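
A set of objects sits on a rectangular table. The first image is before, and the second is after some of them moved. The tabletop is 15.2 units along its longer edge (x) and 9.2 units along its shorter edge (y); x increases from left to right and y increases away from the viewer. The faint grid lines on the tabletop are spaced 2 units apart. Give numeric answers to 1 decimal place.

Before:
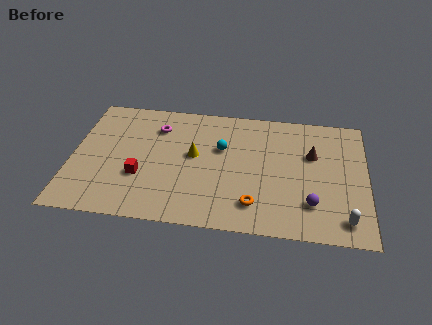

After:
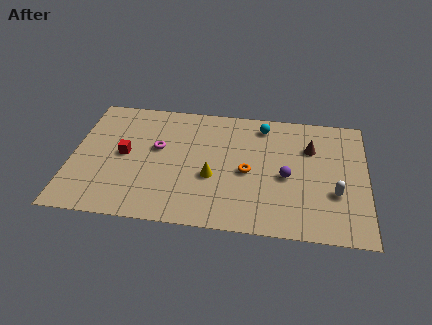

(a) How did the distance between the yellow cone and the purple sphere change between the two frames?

-2.9

Before: roughly 6.7 units apart; after: 3.8. That's 2.9 units closer together.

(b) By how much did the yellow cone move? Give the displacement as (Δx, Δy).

(1.0, -1.5)

The yellow cone was at about (6.3, 5.1) and moved to about (7.3, 3.6).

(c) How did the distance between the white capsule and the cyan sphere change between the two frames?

-1.8

They were about 7.8 units apart before and 6.0 after — 1.8 units closer together.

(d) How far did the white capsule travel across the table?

1.9

From (14.1, 1.4) to (13.6, 3.2), the white capsule covered √(0.5² + 1.8²) ≈ 1.9 units.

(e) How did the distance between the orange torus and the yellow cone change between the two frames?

-2.6

They were about 4.5 units apart before and 1.9 after — 2.6 units closer together.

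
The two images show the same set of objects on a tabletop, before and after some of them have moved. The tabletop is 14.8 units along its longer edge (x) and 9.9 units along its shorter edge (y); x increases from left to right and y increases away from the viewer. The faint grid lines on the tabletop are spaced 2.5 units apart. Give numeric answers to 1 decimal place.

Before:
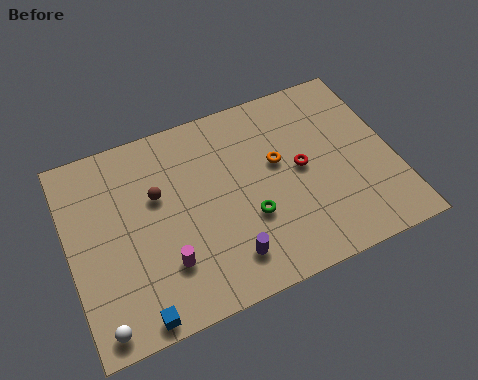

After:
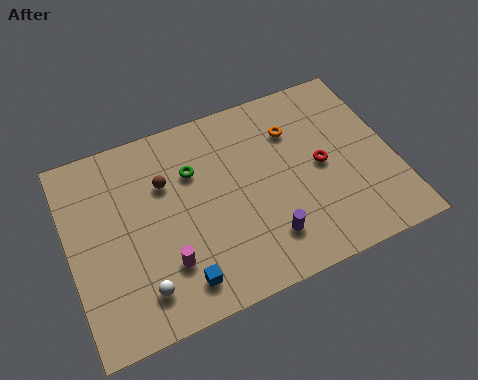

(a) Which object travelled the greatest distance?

the green torus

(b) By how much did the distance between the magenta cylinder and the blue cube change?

-1.2

Before: roughly 2.4 units apart; after: 1.2. That's 1.2 units closer together.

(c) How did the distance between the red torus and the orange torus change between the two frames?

+1.3

The distance was about 1.2 in the first image and 2.5 in the second, so they moved 1.3 units further apart.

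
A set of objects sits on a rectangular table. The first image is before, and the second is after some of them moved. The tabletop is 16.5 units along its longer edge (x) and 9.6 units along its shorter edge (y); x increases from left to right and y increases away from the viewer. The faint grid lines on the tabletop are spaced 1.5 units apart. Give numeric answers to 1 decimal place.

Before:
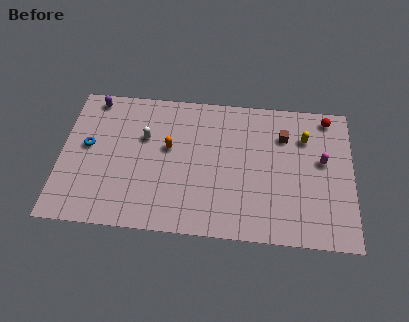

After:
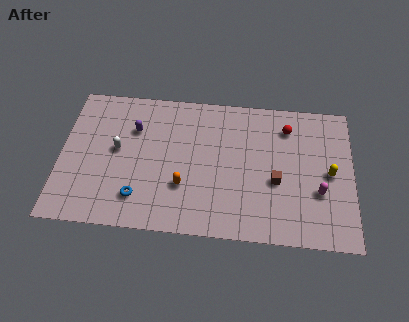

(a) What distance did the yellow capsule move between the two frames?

2.7

The yellow capsule was near (13.8, 7.0) before and (15.2, 4.7) after, so it travelled √(1.4² + 2.3²) ≈ 2.7 units.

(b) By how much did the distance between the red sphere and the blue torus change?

-4.0

Before: roughly 14.0 units apart; after: 10.0. That's 4.0 units closer together.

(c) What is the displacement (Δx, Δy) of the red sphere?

(-2.3, -0.9)

From the two frames, the red sphere sits at roughly (15.1, 8.5) before and (12.8, 7.6) after.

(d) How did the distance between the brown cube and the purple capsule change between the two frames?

-2.4

The distance was about 11.0 in the first image and 8.6 in the second, so they moved 2.4 units closer together.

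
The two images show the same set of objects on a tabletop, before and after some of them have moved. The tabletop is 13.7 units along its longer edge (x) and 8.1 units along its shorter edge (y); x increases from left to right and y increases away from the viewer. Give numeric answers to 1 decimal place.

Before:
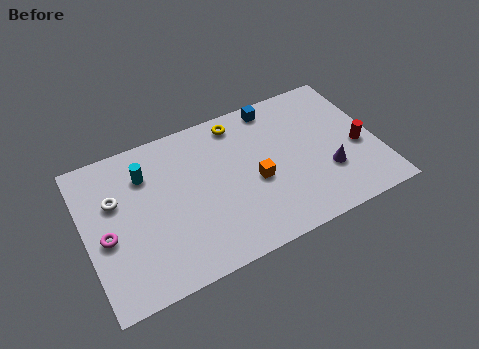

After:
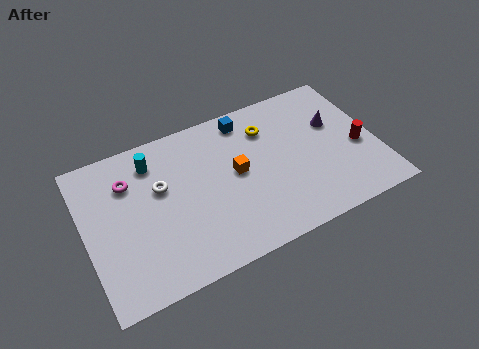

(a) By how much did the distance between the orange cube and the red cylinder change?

+0.9

Before: roughly 4.9 units apart; after: 5.8. That's 0.9 units further apart.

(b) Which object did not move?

the red cylinder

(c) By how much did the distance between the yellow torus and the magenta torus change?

-0.9

They were about 7.5 units apart before and 6.6 after — 0.9 units closer together.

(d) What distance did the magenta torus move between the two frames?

2.7

The magenta torus was near (0.9, 3.5) before and (2.2, 5.9) after, so it travelled √(1.3² + 2.4²) ≈ 2.7 units.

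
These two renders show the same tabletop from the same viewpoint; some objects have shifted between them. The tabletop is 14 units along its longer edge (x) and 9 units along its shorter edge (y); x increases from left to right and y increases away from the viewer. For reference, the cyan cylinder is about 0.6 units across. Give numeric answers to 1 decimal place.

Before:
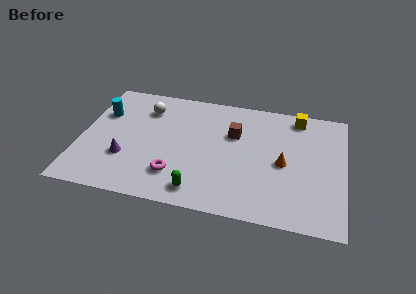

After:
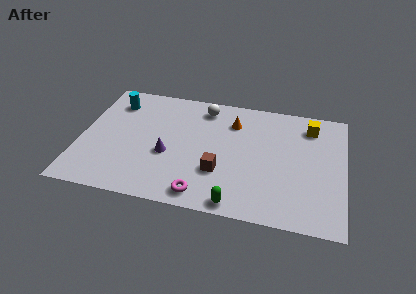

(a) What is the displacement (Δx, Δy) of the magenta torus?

(1.5, -1.1)

From the two frames, the magenta torus sits at roughly (5.2, 2.2) before and (6.7, 1.1) after.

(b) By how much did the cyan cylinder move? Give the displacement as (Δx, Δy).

(0.6, 1.0)

The cyan cylinder was at about (1.0, 6.1) and moved to about (1.6, 7.1).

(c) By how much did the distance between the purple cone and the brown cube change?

-3.5

The distance was about 6.4 in the first image and 2.9 in the second, so they moved 3.5 units closer together.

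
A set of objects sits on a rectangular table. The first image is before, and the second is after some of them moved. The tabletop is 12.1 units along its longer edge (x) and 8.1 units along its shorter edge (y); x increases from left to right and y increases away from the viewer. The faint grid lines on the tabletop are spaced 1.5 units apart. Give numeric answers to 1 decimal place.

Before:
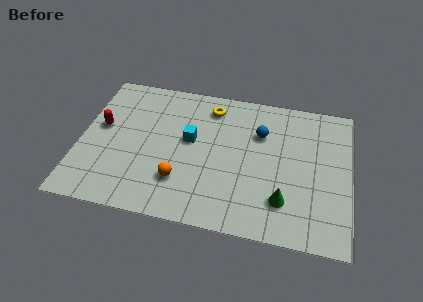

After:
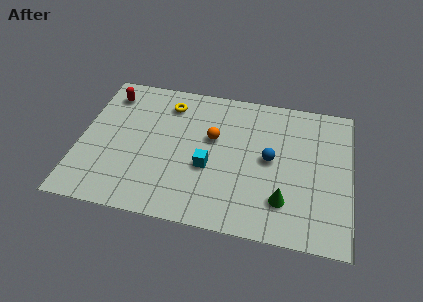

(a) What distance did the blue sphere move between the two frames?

1.5

The blue sphere was near (8.0, 5.6) before and (8.5, 4.2) after, so it travelled √(0.5² + 1.4²) ≈ 1.5 units.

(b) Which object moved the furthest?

the orange sphere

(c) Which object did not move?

the green cone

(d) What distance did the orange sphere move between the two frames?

3.0

From (4.6, 2.2) to (5.9, 4.9), the orange sphere covered √(1.3² + 2.7²) ≈ 3.0 units.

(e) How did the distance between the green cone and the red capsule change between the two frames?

+0.6

Before: roughly 8.7 units apart; after: 9.3. That's 0.6 units further apart.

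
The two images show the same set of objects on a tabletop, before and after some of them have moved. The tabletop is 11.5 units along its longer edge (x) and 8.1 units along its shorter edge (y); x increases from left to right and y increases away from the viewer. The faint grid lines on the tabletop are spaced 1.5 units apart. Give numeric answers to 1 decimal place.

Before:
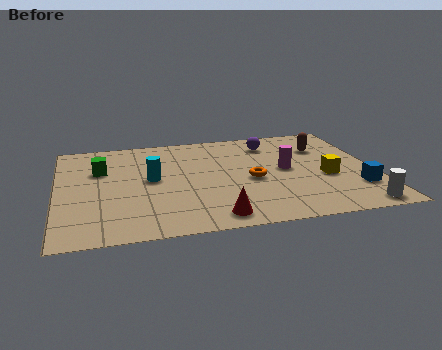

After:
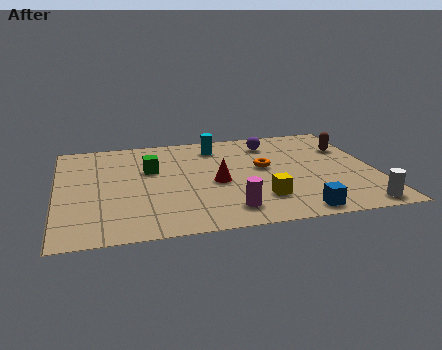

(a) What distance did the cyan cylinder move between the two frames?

3.4

The cyan cylinder moved from about (3.4, 4.3) to (5.9, 6.6), a distance of √(2.5² + 2.3²) ≈ 3.4.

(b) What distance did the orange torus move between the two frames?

1.0

The orange torus moved from about (7.0, 3.6) to (7.5, 4.5), a distance of √(0.5² + 0.9²) ≈ 1.0.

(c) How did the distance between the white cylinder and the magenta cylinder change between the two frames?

+0.5

They were about 4.1 units apart before and 4.6 after — 0.5 units further apart.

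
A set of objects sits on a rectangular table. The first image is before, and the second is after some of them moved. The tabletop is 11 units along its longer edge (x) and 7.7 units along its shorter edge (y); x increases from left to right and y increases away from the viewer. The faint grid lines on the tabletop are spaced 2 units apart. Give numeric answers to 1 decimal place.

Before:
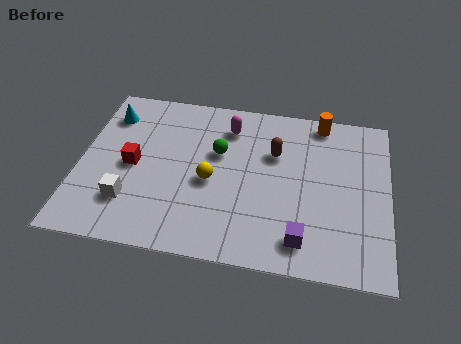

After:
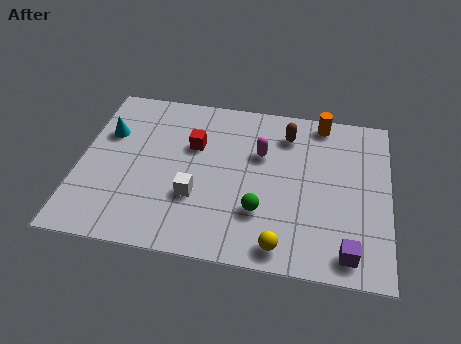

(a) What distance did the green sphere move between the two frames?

3.0

From (4.9, 4.8) to (6.5, 2.3), the green sphere covered √(1.6² + 2.5²) ≈ 3.0 units.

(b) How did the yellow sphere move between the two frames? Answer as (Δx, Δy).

(2.6, -2.5)

The yellow sphere started near (4.7, 3.4) and ended near (7.3, 0.9).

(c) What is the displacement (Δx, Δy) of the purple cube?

(1.6, -0.3)

From the two frames, the purple cube sits at roughly (8.0, 1.3) before and (9.6, 1.0) after.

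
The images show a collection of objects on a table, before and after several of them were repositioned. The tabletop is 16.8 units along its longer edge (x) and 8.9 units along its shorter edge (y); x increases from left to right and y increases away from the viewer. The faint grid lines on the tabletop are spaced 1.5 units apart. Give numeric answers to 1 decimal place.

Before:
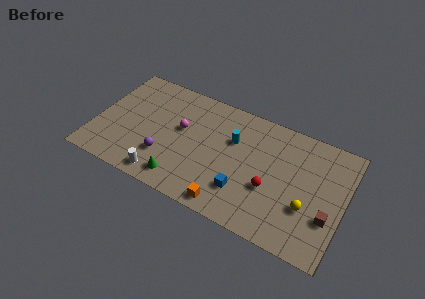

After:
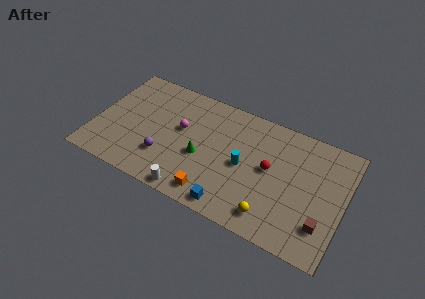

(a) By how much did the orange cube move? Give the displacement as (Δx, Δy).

(-1.1, 0.3)

The orange cube was at about (9.5, 1.0) and moved to about (8.4, 1.3).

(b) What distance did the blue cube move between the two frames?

1.5

From (10.3, 2.4) to (9.7, 1.0), the blue cube covered √(0.6² + 1.4²) ≈ 1.5 units.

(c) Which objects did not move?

the purple sphere and the magenta sphere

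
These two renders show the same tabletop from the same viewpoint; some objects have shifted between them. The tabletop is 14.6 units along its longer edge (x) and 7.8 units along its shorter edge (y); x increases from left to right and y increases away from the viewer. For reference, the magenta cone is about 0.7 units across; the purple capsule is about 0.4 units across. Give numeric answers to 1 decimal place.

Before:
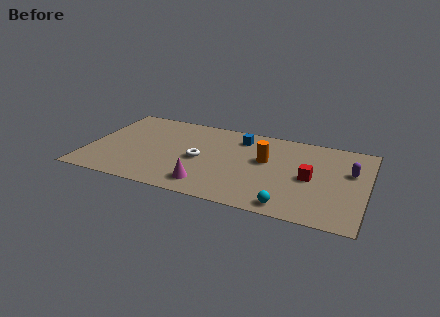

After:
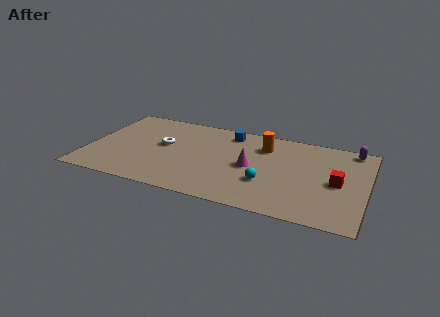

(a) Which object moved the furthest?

the magenta cone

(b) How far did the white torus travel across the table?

2.2

The white torus was near (5.9, 3.6) before and (3.9, 4.4) after, so it travelled √(2.0² + 0.8²) ≈ 2.2 units.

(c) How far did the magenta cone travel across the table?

3.2

The magenta cone moved from about (6.5, 1.4) to (8.6, 3.8), a distance of √(2.1² + 2.4²) ≈ 3.2.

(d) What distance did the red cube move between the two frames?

1.4

The red cube moved from about (11.7, 3.7) to (13.1, 3.7), a distance of √(1.4² + 0.0²) ≈ 1.4.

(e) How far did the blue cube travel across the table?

0.7

The blue cube moved from about (7.8, 6.3) to (7.2, 6.6), a distance of √(0.6² + 0.3²) ≈ 0.7.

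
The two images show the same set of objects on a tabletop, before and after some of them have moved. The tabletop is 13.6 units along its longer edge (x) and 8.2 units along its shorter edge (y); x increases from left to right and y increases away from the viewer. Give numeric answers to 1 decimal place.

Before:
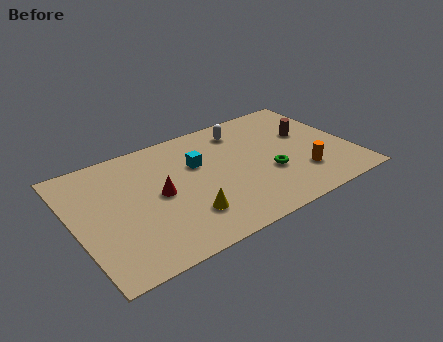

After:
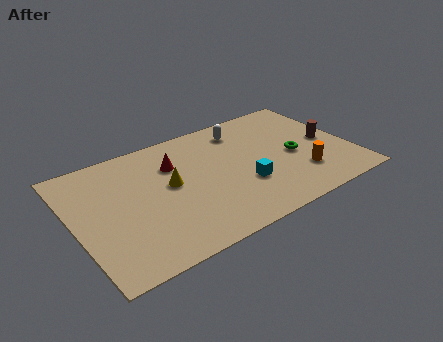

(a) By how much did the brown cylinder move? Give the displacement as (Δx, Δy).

(0.9, -1.0)

From the two frames, the brown cylinder sits at roughly (11.7, 5.0) before and (12.6, 4.0) after.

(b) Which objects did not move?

the orange cylinder and the white capsule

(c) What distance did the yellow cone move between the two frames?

2.4

From (5.1, 2.1) to (4.7, 4.5), the yellow cone covered √(0.4² + 2.4²) ≈ 2.4 units.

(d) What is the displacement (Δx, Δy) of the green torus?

(1.4, 0.7)

The green torus started near (9.4, 3.0) and ended near (10.8, 3.7).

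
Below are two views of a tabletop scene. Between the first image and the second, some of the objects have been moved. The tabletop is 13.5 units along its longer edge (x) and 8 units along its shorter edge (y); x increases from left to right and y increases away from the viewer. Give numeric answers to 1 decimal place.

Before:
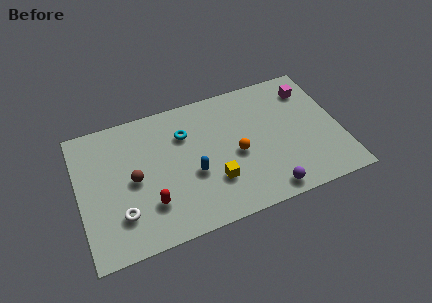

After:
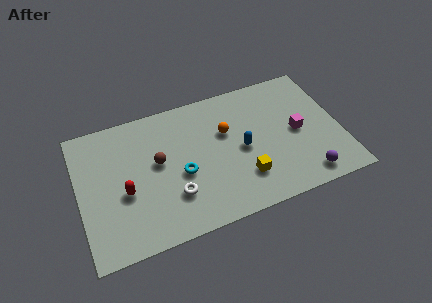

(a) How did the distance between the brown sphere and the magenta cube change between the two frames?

-2.5

Before: roughly 9.7 units apart; after: 7.2. That's 2.5 units closer together.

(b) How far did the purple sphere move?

2.0

The purple sphere was near (9.4, 0.9) before and (11.4, 1.1) after, so it travelled √(2.0² + 0.2²) ≈ 2.0 units.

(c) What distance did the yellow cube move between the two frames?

1.5

From (6.8, 2.4) to (8.3, 2.1), the yellow cube covered √(1.5² + 0.3²) ≈ 1.5 units.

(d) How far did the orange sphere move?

1.6

From (8.1, 3.6) to (7.7, 5.1), the orange sphere covered √(0.4² + 1.5²) ≈ 1.6 units.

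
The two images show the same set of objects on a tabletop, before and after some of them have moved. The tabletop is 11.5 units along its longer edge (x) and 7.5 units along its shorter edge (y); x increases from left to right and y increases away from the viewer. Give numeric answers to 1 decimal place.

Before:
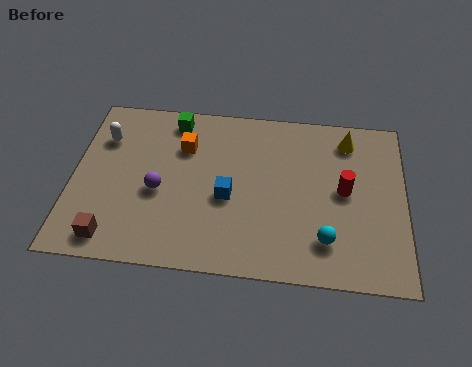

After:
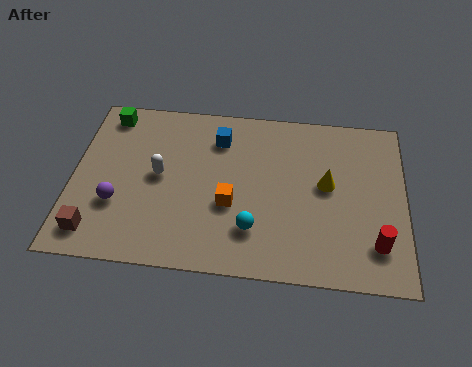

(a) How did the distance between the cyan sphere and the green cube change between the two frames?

-0.3

Before: roughly 7.2 units apart; after: 6.9. That's 0.3 units closer together.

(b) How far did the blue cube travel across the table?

2.6

The blue cube was near (5.4, 3.2) before and (5.0, 5.8) after, so it travelled √(0.4² + 2.6²) ≈ 2.6 units.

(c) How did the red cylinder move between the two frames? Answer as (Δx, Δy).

(1.1, -2.2)

The red cylinder started near (9.4, 3.9) and ended near (10.5, 1.7).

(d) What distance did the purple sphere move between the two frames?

1.6

The purple sphere was near (3.0, 3.2) before and (1.6, 2.5) after, so it travelled √(1.4² + 0.7²) ≈ 1.6 units.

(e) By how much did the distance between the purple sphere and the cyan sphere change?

-1.3

Before: roughly 6.0 units apart; after: 4.7. That's 1.3 units closer together.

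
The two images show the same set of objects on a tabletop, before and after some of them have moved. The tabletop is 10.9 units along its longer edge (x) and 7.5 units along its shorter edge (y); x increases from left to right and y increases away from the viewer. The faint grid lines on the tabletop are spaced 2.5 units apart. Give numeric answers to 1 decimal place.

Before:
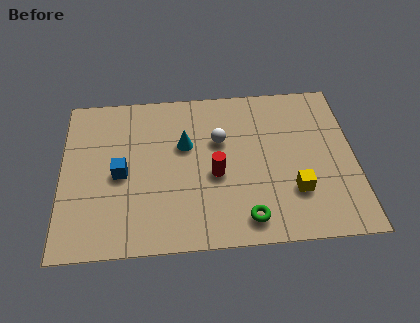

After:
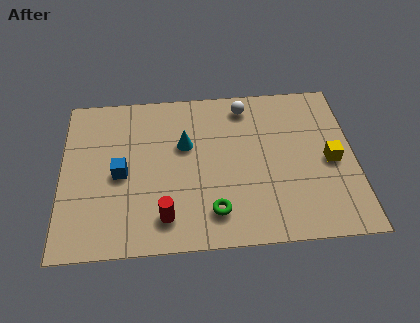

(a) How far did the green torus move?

1.3

The green torus was near (6.8, 1.1) before and (5.6, 1.5) after, so it travelled √(1.2² + 0.4²) ≈ 1.3 units.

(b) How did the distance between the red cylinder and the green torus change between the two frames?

-0.6

They were about 2.4 units apart before and 1.8 after — 0.6 units closer together.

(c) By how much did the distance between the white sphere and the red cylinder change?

+4.3

They were about 1.6 units apart before and 5.9 after — 4.3 units further apart.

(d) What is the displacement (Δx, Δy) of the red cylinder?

(-1.9, -1.8)

The red cylinder started near (5.7, 3.2) and ended near (3.8, 1.4).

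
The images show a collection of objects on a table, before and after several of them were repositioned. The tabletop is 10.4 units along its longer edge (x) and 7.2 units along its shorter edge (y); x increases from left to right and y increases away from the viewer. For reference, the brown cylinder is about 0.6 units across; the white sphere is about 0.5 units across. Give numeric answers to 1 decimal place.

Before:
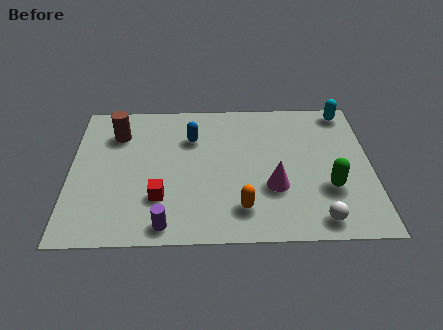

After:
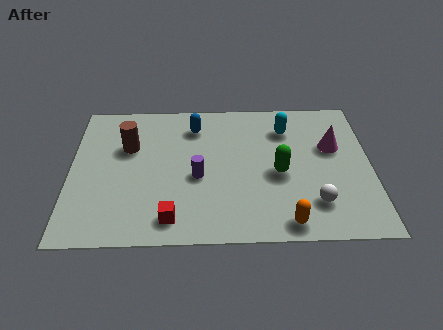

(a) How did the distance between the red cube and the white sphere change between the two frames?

-0.6

The distance was about 5.5 in the first image and 4.9 in the second, so they moved 0.6 units closer together.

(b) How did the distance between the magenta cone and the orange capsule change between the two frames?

+2.6

They were about 1.5 units apart before and 4.1 after — 2.6 units further apart.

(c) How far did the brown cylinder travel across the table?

0.8

The brown cylinder was near (1.6, 5.4) before and (2.0, 4.7) after, so it travelled √(0.4² + 0.7²) ≈ 0.8 units.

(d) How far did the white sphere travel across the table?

0.8

The white sphere was near (8.5, 0.9) before and (8.4, 1.7) after, so it travelled √(0.1² + 0.8²) ≈ 0.8 units.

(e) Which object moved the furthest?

the magenta cone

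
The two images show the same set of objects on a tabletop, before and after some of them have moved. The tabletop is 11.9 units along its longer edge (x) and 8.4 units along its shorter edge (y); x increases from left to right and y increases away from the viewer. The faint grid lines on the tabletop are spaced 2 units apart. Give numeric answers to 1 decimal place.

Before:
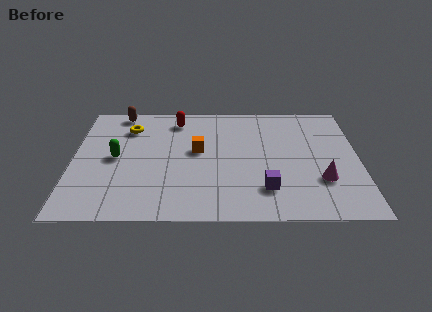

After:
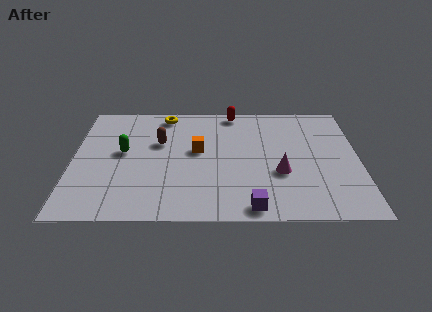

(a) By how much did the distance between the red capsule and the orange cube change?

+0.8

The distance was about 2.5 in the first image and 3.3 in the second, so they moved 0.8 units further apart.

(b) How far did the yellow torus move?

1.8

The yellow torus was near (2.3, 6.4) before and (3.8, 7.4) after, so it travelled √(1.5² + 1.0²) ≈ 1.8 units.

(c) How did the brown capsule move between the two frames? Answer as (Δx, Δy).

(1.7, -2.3)

The brown capsule was at about (1.9, 7.6) and moved to about (3.6, 5.3).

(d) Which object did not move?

the orange cube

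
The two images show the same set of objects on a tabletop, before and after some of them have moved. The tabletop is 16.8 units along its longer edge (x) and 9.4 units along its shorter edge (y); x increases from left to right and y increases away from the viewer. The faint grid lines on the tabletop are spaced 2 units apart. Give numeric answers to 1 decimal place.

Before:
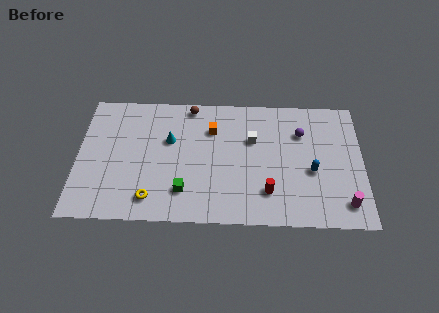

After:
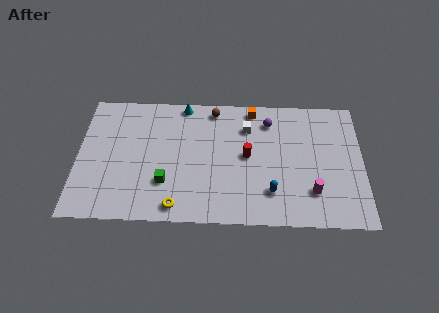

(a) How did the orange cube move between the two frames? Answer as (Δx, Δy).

(2.4, 1.6)

From the two frames, the orange cube sits at roughly (7.9, 6.8) before and (10.3, 8.4) after.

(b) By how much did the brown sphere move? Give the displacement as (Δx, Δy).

(1.4, -0.2)

The brown sphere started near (6.6, 8.5) and ended near (8.0, 8.3).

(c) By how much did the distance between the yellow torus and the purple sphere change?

-1.8

Before: roughly 10.2 units apart; after: 8.4. That's 1.8 units closer together.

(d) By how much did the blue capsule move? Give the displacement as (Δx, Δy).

(-2.4, -1.6)

From the two frames, the blue capsule sits at roughly (13.8, 3.9) before and (11.4, 2.3) after.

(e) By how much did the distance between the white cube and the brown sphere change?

-2.0

The distance was about 4.4 in the first image and 2.4 in the second, so they moved 2.0 units closer together.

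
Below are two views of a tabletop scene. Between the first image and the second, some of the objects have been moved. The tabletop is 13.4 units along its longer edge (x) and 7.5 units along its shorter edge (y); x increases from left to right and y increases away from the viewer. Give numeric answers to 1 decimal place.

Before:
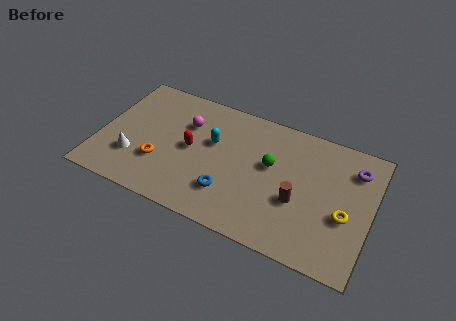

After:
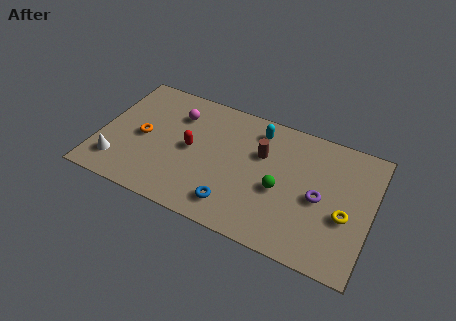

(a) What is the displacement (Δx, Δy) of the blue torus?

(0.3, -0.6)

The blue torus was at about (6.6, 2.0) and moved to about (6.9, 1.4).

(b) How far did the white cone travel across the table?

0.9

From (1.8, 2.2) to (1.1, 1.6), the white cone covered √(0.7² + 0.6²) ≈ 0.9 units.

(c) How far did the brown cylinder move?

2.8

The brown cylinder moved from about (9.9, 2.9) to (7.9, 4.9), a distance of √(2.0² + 2.0²) ≈ 2.8.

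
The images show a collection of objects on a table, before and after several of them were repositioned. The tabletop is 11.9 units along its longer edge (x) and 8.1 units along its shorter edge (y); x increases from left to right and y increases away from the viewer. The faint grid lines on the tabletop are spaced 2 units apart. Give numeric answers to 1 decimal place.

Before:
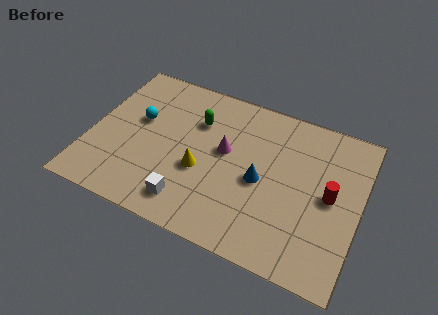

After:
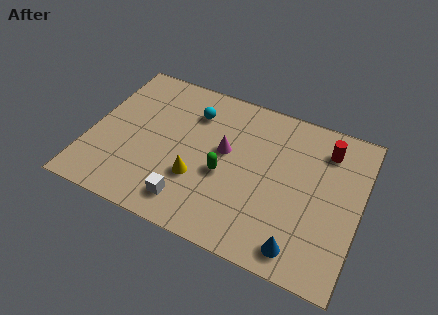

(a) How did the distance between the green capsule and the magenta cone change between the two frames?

-0.6

The distance was about 1.8 in the first image and 1.2 in the second, so they moved 0.6 units closer together.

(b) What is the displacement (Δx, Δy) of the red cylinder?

(-0.4, 2.3)

The red cylinder was at about (10.6, 4.1) and moved to about (10.2, 6.4).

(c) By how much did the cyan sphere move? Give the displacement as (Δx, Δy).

(2.3, 1.3)

From the two frames, the cyan sphere sits at roughly (2.0, 4.8) before and (4.3, 6.1) after.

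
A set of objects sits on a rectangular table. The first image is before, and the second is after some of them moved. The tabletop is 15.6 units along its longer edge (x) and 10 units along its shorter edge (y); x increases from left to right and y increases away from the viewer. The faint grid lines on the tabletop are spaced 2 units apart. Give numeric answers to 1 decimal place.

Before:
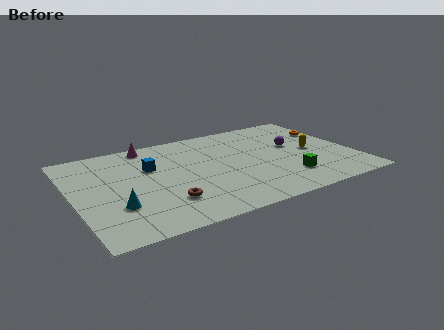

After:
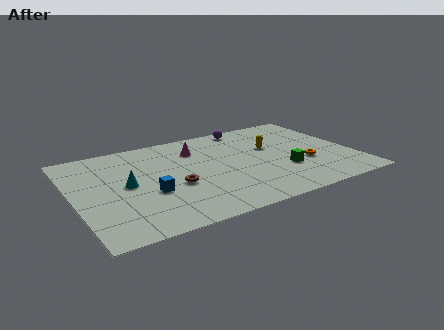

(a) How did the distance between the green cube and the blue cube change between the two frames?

-0.7

The distance was about 8.2 in the first image and 7.5 in the second, so they moved 0.7 units closer together.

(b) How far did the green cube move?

0.9

From (11.5, 2.4) to (11.5, 3.3), the green cube covered √(0.0² + 0.9²) ≈ 0.9 units.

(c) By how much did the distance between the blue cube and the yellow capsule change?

-1.6

They were about 9.2 units apart before and 7.6 after — 1.6 units closer together.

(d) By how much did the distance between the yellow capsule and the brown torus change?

-2.8

They were about 9.0 units apart before and 6.2 after — 2.8 units closer together.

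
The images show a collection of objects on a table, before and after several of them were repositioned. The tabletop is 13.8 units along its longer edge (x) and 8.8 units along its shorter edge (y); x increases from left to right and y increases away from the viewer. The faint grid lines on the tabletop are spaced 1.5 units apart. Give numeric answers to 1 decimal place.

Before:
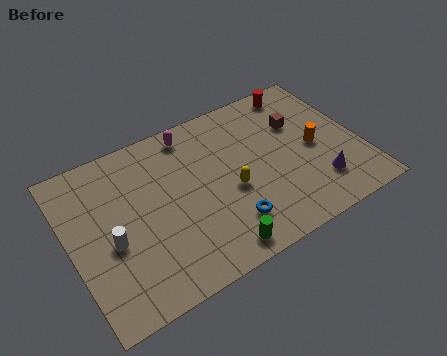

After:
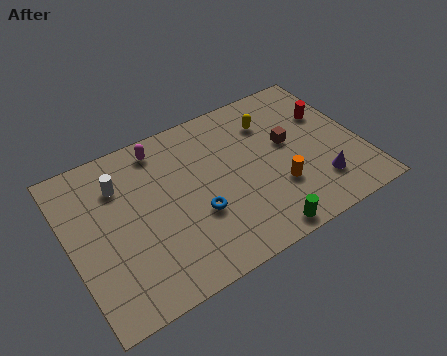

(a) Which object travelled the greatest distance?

the yellow capsule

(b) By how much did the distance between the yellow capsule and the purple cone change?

+0.5

Before: roughly 4.3 units apart; after: 4.8. That's 0.5 units further apart.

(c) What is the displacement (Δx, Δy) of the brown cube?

(-0.7, -0.9)

From the two frames, the brown cube sits at roughly (11.2, 5.9) before and (10.5, 5.0) after.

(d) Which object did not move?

the purple cone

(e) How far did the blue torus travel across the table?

1.8

The blue torus was near (7.1, 2.0) before and (5.8, 3.2) after, so it travelled √(1.3² + 1.2²) ≈ 1.8 units.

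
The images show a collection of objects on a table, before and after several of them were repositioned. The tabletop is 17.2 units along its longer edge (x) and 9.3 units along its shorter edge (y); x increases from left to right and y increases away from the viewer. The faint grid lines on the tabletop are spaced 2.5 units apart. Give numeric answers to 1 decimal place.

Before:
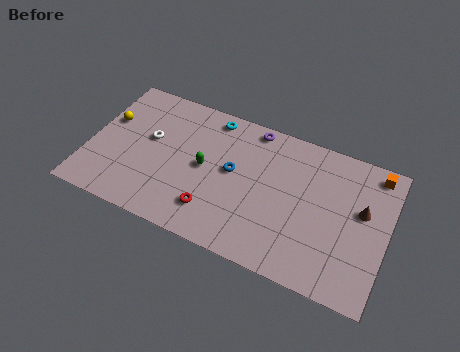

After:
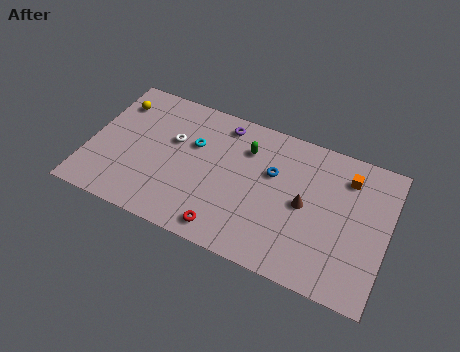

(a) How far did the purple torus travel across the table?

1.7

The purple torus was near (9.1, 8.4) before and (7.4, 8.0) after, so it travelled √(1.7² + 0.4²) ≈ 1.7 units.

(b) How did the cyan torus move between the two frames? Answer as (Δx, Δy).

(-0.8, -2.2)

The cyan torus was at about (6.7, 8.2) and moved to about (5.9, 6.0).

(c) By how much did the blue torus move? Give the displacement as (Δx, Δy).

(2.2, 0.8)

From the two frames, the blue torus sits at roughly (8.3, 5.1) before and (10.5, 5.9) after.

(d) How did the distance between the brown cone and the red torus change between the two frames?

-3.5

They were about 8.9 units apart before and 5.4 after — 3.5 units closer together.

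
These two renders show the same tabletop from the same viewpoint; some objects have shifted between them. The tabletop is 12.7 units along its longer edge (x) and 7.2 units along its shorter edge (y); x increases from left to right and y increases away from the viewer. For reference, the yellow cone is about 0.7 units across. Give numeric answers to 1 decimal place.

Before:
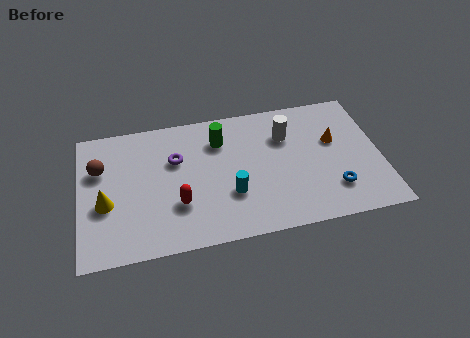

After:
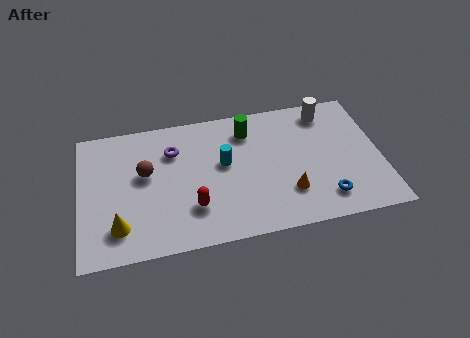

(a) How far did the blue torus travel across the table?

0.6

The blue torus was near (10.6, 1.8) before and (10.2, 1.4) after, so it travelled √(0.4² + 0.4²) ≈ 0.6 units.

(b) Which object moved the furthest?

the orange cone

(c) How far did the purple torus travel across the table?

0.5

From (4.1, 4.7) to (4.0, 5.2), the purple torus covered √(0.1² + 0.5²) ≈ 0.5 units.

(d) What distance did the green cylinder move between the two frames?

1.2

The green cylinder was near (6.0, 5.4) before and (7.2, 5.7) after, so it travelled √(1.2² + 0.3²) ≈ 1.2 units.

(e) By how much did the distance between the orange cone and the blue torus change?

-1.0

Before: roughly 2.6 units apart; after: 1.6. That's 1.0 units closer together.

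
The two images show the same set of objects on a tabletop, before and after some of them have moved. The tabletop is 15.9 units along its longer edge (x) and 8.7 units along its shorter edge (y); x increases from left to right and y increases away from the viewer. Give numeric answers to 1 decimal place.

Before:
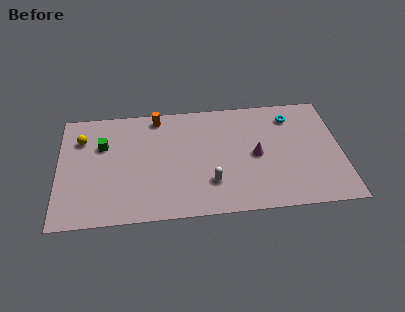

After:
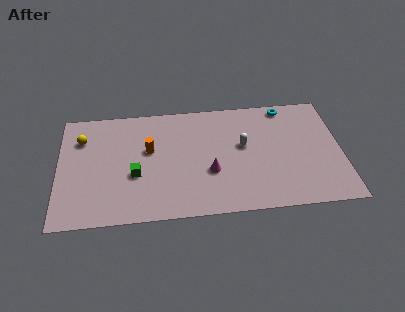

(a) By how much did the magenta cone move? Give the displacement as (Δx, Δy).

(-2.6, -1.0)

The magenta cone started near (11.1, 4.2) and ended near (8.5, 3.2).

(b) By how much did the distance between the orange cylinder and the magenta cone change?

-2.6

They were about 6.5 units apart before and 3.9 after — 2.6 units closer together.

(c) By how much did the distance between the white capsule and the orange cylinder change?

-0.7

They were about 6.0 units apart before and 5.3 after — 0.7 units closer together.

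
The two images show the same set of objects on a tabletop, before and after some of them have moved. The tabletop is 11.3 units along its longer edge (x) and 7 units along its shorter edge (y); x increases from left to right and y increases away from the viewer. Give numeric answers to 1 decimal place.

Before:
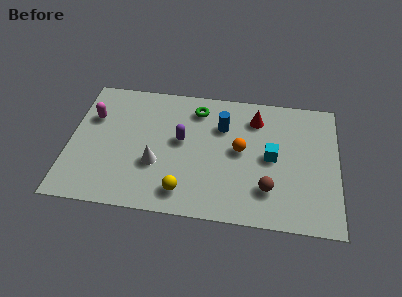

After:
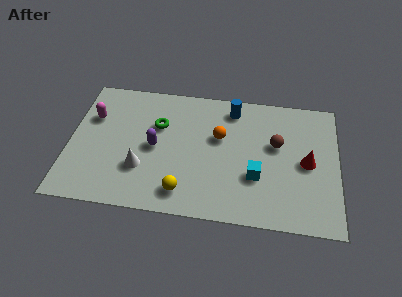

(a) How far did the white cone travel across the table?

0.7

The white cone was near (3.7, 2.5) before and (3.1, 2.2) after, so it travelled √(0.6² + 0.3²) ≈ 0.7 units.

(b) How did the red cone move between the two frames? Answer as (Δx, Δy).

(2.2, -2.1)

From the two frames, the red cone sits at roughly (7.8, 5.5) before and (10.0, 3.4) after.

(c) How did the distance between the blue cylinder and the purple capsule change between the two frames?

+2.1

They were about 2.0 units apart before and 4.1 after — 2.1 units further apart.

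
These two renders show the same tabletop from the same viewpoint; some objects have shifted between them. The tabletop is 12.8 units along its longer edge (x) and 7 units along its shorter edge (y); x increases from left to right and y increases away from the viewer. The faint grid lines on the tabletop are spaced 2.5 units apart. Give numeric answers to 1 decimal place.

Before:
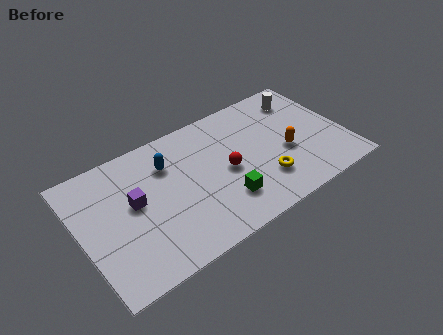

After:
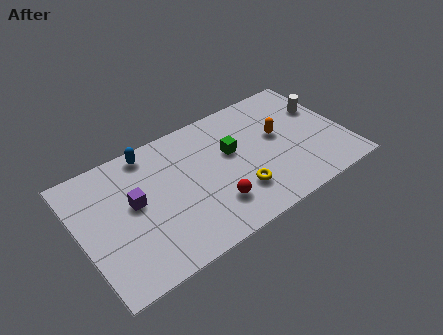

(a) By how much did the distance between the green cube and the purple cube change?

+0.3

They were about 4.5 units apart before and 4.8 after — 0.3 units further apart.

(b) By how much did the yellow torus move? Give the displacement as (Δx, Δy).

(-1.3, 0.0)

The yellow torus was at about (8.6, 1.9) and moved to about (7.3, 1.9).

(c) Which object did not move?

the purple cube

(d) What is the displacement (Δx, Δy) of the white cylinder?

(0.8, -1.0)

The white cylinder started near (11.2, 5.6) and ended near (12.0, 4.6).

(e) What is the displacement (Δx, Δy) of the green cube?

(0.8, 2.4)

The green cube started near (6.6, 1.8) and ended near (7.4, 4.2).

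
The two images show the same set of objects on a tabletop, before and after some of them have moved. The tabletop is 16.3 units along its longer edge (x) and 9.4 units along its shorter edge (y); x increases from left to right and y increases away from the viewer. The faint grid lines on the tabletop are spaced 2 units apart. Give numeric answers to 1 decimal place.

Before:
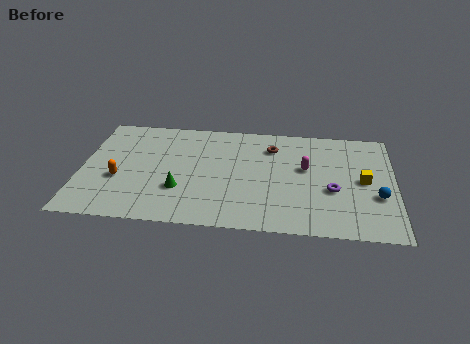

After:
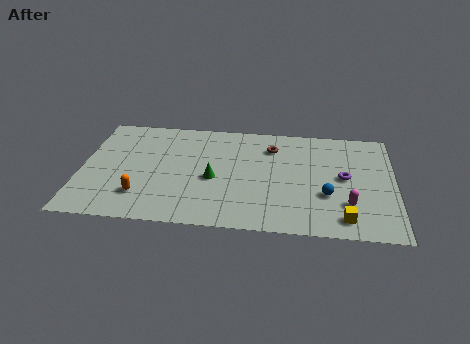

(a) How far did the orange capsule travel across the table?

1.8

The orange capsule was near (2.0, 3.6) before and (3.2, 2.3) after, so it travelled √(1.2² + 1.3²) ≈ 1.8 units.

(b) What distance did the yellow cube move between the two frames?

3.4

From (14.7, 4.7) to (13.7, 1.4), the yellow cube covered √(1.0² + 3.3²) ≈ 3.4 units.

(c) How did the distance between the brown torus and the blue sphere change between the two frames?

-1.8

Before: roughly 6.7 units apart; after: 4.9. That's 1.8 units closer together.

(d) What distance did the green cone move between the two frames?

2.0

The green cone moved from about (5.2, 3.0) to (6.9, 4.1), a distance of √(1.7² + 1.1²) ≈ 2.0.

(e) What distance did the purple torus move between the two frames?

1.3

The purple torus moved from about (13.1, 3.7) to (13.7, 4.9), a distance of √(0.6² + 1.2²) ≈ 1.3.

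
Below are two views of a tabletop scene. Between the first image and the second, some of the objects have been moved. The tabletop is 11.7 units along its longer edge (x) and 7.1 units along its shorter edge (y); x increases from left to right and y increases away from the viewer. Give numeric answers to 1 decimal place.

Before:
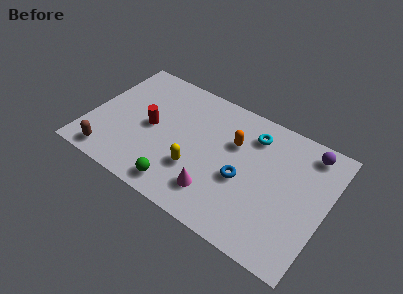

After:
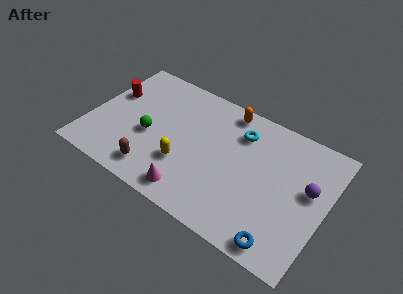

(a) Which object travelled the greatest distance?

the blue torus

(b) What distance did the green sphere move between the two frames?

2.8

The green sphere was near (4.9, 1.0) before and (3.0, 3.0) after, so it travelled √(1.9² + 2.0²) ≈ 2.8 units.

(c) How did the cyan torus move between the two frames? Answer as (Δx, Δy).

(-0.6, -0.2)

From the two frames, the cyan torus sits at roughly (7.8, 5.6) before and (7.2, 5.4) after.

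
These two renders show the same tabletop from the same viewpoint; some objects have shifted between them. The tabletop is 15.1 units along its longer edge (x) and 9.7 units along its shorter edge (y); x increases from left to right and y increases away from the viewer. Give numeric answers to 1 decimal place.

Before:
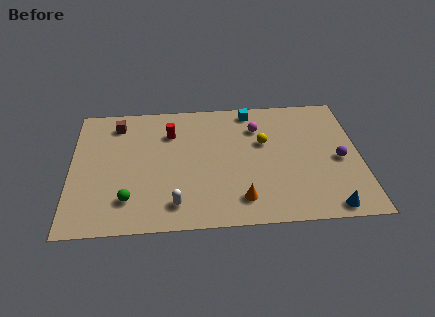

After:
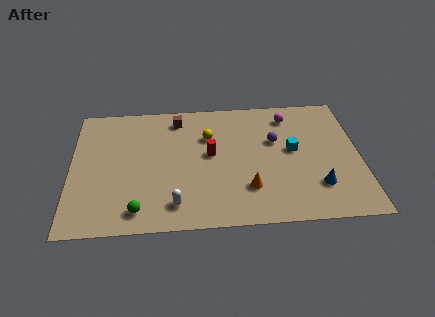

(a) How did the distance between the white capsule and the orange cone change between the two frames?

+0.5

The distance was about 3.4 in the first image and 3.9 in the second, so they moved 0.5 units further apart.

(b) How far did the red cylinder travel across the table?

2.8

The red cylinder was near (5.2, 7.1) before and (7.3, 5.3) after, so it travelled √(2.1² + 1.8²) ≈ 2.8 units.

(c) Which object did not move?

the white capsule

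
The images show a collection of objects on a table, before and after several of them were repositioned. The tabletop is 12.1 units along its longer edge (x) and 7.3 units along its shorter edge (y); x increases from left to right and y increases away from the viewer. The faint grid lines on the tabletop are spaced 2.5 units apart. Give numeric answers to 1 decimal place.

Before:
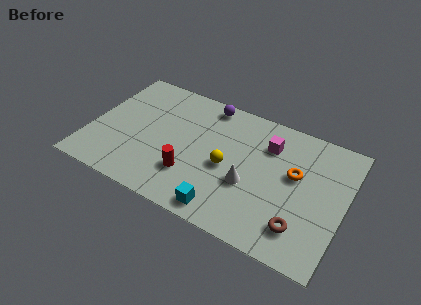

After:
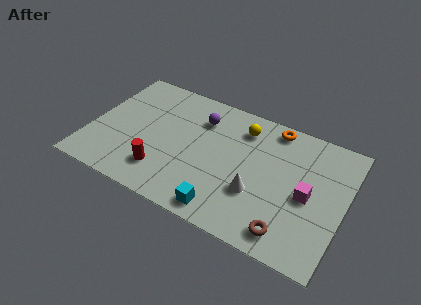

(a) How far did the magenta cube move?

2.9

From (8.3, 5.4) to (10.4, 3.4), the magenta cube covered √(2.1² + 2.0²) ≈ 2.9 units.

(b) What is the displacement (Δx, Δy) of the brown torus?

(-0.5, -0.5)

From the two frames, the brown torus sits at roughly (10.3, 1.6) before and (9.8, 1.1) after.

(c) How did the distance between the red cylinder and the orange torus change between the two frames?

+1.5

They were about 5.2 units apart before and 6.7 after — 1.5 units further apart.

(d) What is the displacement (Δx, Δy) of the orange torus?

(-1.3, 2.2)

From the two frames, the orange torus sits at roughly (9.7, 4.3) before and (8.4, 6.5) after.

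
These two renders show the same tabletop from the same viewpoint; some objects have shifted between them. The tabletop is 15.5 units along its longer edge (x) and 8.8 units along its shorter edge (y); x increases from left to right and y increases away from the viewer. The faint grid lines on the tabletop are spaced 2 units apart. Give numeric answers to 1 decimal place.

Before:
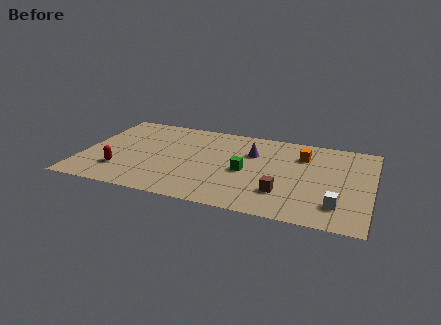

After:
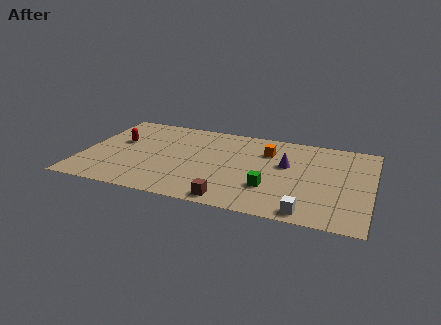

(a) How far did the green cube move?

1.9

The green cube was near (8.8, 4.0) before and (10.2, 2.7) after, so it travelled √(1.4² + 1.3²) ≈ 1.9 units.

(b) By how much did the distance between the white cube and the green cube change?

-2.6

They were about 5.4 units apart before and 2.8 after — 2.6 units closer together.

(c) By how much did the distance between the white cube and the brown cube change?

+1.1

They were about 2.9 units apart before and 4.0 after — 1.1 units further apart.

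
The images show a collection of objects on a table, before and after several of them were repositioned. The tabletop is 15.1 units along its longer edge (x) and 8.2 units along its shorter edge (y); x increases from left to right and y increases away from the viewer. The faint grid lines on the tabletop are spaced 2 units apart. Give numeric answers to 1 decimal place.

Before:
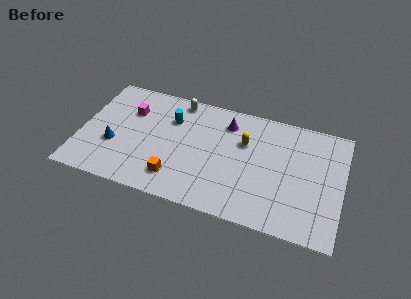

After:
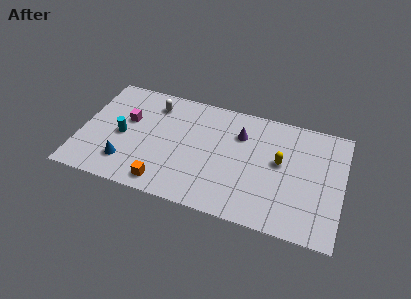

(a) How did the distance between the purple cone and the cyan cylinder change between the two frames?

+3.7

The distance was about 3.3 in the first image and 7.0 in the second, so they moved 3.7 units further apart.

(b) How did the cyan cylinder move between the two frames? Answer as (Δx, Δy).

(-2.7, -2.0)

From the two frames, the cyan cylinder sits at roughly (5.1, 5.8) before and (2.4, 3.8) after.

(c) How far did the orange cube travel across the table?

0.8

From (5.7, 1.7) to (5.1, 1.1), the orange cube covered √(0.6² + 0.6²) ≈ 0.8 units.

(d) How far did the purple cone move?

1.0

The purple cone was near (8.3, 6.5) before and (9.1, 5.9) after, so it travelled √(0.8² + 0.6²) ≈ 1.0 units.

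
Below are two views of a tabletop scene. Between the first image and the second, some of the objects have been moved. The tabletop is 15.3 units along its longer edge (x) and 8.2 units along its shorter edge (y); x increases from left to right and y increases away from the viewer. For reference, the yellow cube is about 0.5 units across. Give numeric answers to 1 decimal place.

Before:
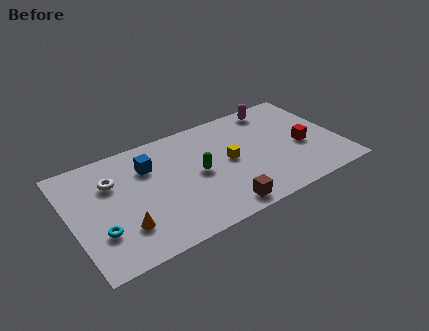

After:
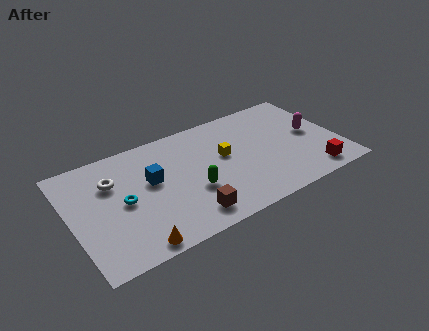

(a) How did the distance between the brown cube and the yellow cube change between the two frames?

+0.8

They were about 3.4 units apart before and 4.2 after — 0.8 units further apart.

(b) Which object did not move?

the white torus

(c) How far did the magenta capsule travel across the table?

3.4

The magenta capsule was near (12.2, 7.2) before and (13.9, 4.3) after, so it travelled √(1.7² + 2.9²) ≈ 3.4 units.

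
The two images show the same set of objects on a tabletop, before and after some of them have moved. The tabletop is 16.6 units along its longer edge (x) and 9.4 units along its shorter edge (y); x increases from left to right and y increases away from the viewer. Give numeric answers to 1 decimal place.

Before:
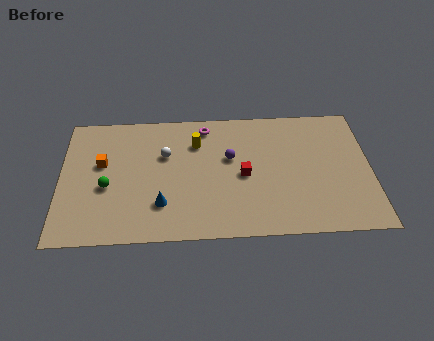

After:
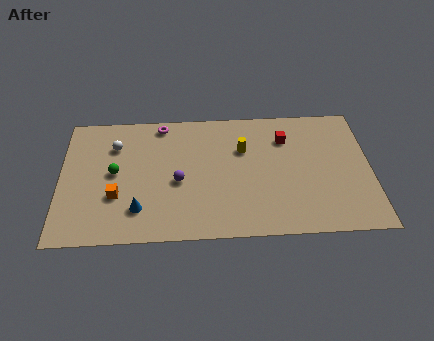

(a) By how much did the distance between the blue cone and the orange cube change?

-2.9

The distance was about 4.5 in the first image and 1.6 in the second, so they moved 2.9 units closer together.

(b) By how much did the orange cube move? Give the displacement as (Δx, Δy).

(0.8, -2.4)

The orange cube started near (2.2, 5.6) and ended near (3.0, 3.2).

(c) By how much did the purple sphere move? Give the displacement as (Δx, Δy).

(-2.8, -1.6)

From the two frames, the purple sphere sits at roughly (9.1, 5.7) before and (6.3, 4.1) after.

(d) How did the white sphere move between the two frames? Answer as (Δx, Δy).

(-2.7, 0.8)

The white sphere started near (5.6, 6.1) and ended near (2.9, 6.9).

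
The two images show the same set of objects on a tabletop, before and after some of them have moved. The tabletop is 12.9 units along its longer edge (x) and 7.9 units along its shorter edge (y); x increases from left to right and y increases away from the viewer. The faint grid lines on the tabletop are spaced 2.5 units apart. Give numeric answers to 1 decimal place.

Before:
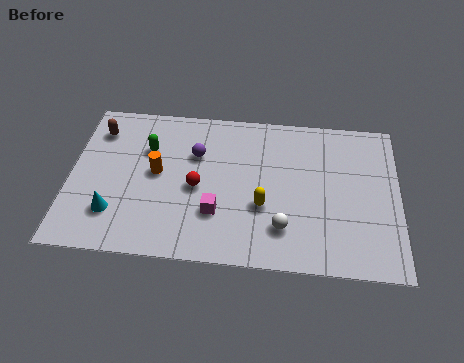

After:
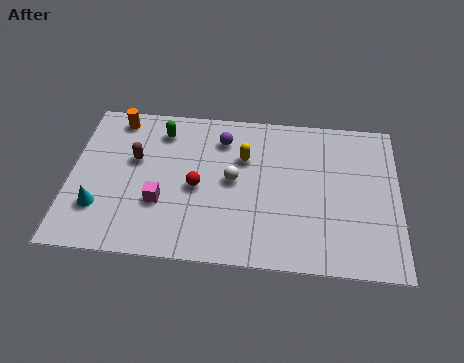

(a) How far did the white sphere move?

3.0

The white sphere moved from about (8.4, 1.9) to (6.4, 4.1), a distance of √(2.0² + 2.2²) ≈ 3.0.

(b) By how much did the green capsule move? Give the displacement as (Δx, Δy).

(0.5, 1.0)

The green capsule was at about (3.0, 5.4) and moved to about (3.5, 6.4).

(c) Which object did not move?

the red sphere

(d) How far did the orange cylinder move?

3.2

From (3.4, 4.2) to (1.7, 6.9), the orange cylinder covered √(1.7² + 2.7²) ≈ 3.2 units.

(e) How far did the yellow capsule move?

2.5

The yellow capsule moved from about (7.6, 2.9) to (6.8, 5.3), a distance of √(0.8² + 2.4²) ≈ 2.5.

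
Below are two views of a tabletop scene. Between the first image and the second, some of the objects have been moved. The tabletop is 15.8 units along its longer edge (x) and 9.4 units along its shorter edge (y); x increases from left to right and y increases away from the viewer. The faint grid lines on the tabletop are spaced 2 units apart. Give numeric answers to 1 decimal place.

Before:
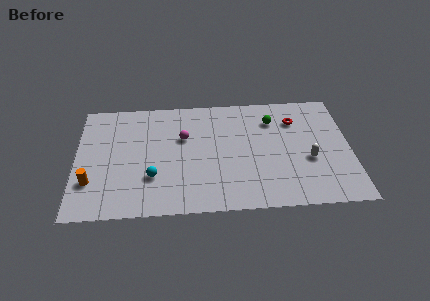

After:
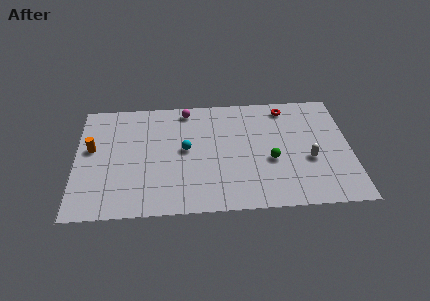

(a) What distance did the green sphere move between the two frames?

3.3

The green sphere was near (11.4, 7.1) before and (11.2, 3.8) after, so it travelled √(0.2² + 3.3²) ≈ 3.3 units.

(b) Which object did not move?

the white capsule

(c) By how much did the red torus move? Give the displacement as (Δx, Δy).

(-0.5, 1.1)

The red torus was at about (12.7, 7.0) and moved to about (12.2, 8.1).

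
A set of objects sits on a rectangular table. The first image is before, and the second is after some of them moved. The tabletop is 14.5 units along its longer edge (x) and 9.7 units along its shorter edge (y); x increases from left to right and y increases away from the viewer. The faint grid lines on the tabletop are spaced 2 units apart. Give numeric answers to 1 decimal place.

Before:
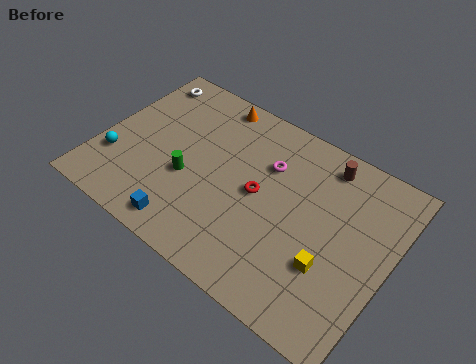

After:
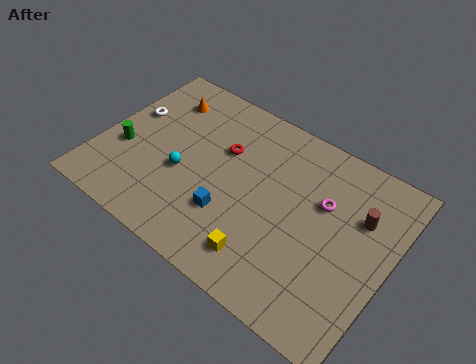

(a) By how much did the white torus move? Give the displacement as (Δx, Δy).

(-0.1, -2.4)

The white torus started near (1.2, 8.3) and ended near (1.1, 5.9).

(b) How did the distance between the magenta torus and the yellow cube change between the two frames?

-0.3

Before: roughly 5.2 units apart; after: 4.9. That's 0.3 units closer together.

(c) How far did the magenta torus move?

2.9

From (8.1, 6.7) to (11.0, 6.2), the magenta torus covered √(2.9² + 0.5²) ≈ 2.9 units.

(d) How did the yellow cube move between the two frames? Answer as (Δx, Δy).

(-3.0, -1.4)

From the two frames, the yellow cube sits at roughly (11.9, 3.2) before and (8.9, 1.8) after.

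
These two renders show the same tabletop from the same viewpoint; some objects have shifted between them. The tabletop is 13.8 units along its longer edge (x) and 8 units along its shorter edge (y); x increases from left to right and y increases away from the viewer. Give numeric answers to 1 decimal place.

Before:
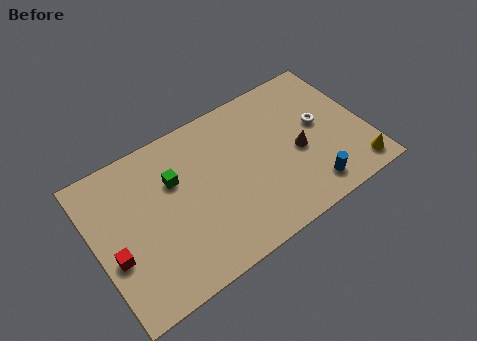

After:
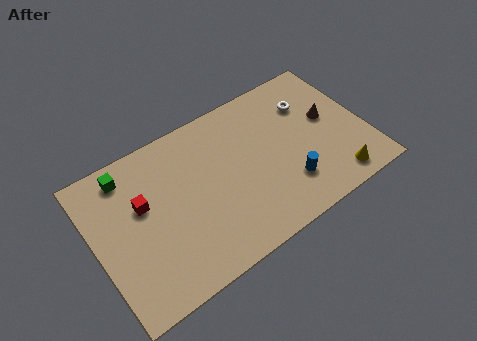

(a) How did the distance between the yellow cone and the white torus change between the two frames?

+1.2

The distance was about 3.5 in the first image and 4.7 in the second, so they moved 1.2 units further apart.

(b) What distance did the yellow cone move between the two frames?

1.1

From (12.9, 1.1) to (11.8, 1.1), the yellow cone covered √(1.1² + 0.0²) ≈ 1.1 units.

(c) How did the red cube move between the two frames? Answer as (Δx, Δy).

(1.7, 1.8)

From the two frames, the red cube sits at roughly (0.8, 3.1) before and (2.5, 4.9) after.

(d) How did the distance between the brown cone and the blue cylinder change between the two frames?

+1.3

Before: roughly 2.2 units apart; after: 3.5. That's 1.3 units further apart.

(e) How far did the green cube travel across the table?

2.7

The green cube was near (4.2, 5.3) before and (2.0, 6.8) after, so it travelled √(2.2² + 1.5²) ≈ 2.7 units.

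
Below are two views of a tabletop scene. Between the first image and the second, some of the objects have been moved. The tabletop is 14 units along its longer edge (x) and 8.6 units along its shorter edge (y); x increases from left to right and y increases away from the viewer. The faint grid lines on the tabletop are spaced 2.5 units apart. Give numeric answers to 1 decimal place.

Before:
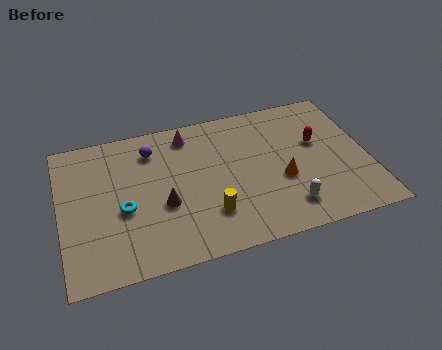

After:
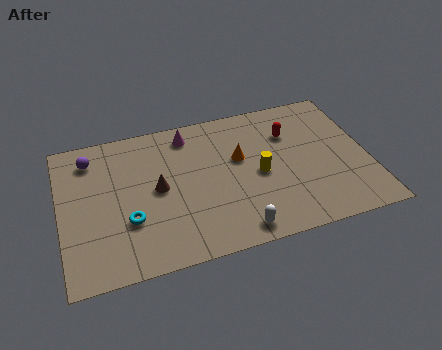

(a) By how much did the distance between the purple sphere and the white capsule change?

+0.9

They were about 7.7 units apart before and 8.6 after — 0.9 units further apart.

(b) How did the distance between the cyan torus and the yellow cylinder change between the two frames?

+2.1

Before: roughly 4.0 units apart; after: 6.1. That's 2.1 units further apart.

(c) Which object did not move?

the magenta cone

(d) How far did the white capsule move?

2.5

From (10.1, 1.7) to (7.7, 1.0), the white capsule covered √(2.4² + 0.7²) ≈ 2.5 units.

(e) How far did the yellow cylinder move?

2.9

The yellow cylinder moved from about (6.6, 2.3) to (9.0, 4.0), a distance of √(2.4² + 1.7²) ≈ 2.9.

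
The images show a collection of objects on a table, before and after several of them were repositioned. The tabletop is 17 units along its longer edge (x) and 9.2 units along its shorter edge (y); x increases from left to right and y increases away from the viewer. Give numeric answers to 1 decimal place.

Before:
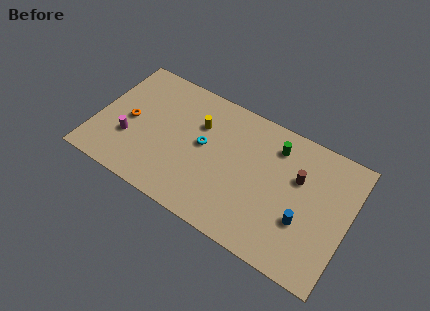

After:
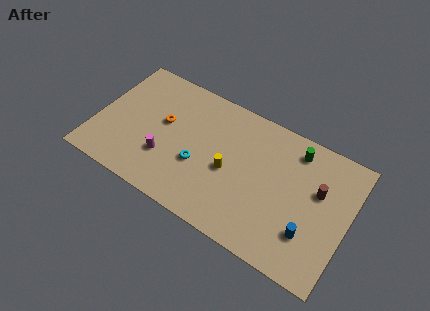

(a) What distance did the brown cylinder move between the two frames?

1.4

From (13.5, 5.9) to (14.9, 5.7), the brown cylinder covered √(1.4² + 0.2²) ≈ 1.4 units.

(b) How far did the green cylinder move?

1.4

From (11.8, 7.3) to (13.1, 7.7), the green cylinder covered √(1.3² + 0.4²) ≈ 1.4 units.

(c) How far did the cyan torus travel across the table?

1.5

The cyan torus was near (7.2, 5.0) before and (7.1, 3.5) after, so it travelled √(0.1² + 1.5²) ≈ 1.5 units.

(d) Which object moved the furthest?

the yellow cylinder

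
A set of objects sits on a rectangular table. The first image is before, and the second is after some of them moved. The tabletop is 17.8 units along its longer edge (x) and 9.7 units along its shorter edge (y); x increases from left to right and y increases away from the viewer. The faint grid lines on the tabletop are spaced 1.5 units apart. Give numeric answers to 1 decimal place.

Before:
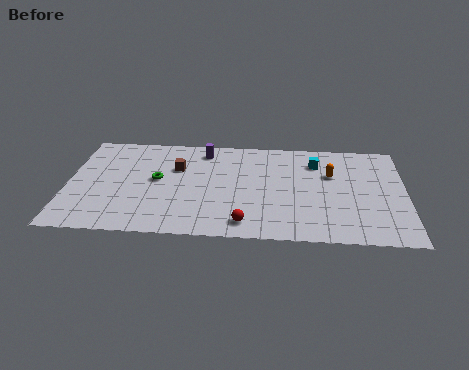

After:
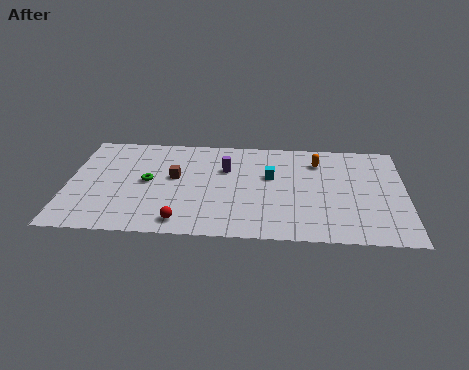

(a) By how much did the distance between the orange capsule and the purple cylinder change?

-2.1

They were about 7.1 units apart before and 5.0 after — 2.1 units closer together.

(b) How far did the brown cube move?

0.9

The brown cube moved from about (5.7, 6.4) to (5.6, 5.5), a distance of √(0.1² + 0.9²) ≈ 0.9.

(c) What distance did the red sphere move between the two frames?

3.3

From (9.4, 1.4) to (6.1, 1.3), the red sphere covered √(3.3² + 0.1²) ≈ 3.3 units.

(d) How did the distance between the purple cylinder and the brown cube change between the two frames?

+0.6

They were about 2.3 units apart before and 2.9 after — 0.6 units further apart.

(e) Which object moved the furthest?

the red sphere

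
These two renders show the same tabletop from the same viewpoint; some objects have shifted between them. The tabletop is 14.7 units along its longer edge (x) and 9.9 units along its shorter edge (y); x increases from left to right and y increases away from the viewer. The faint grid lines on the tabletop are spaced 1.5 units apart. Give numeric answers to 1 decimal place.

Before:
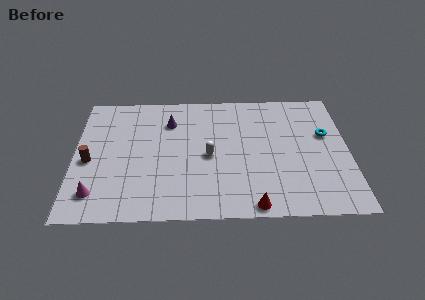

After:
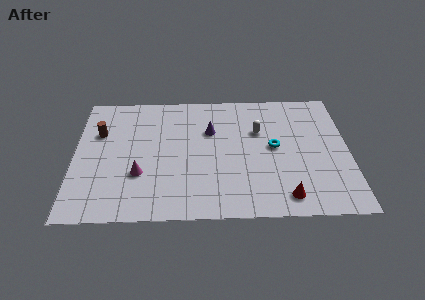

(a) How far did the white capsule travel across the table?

3.3

The white capsule moved from about (7.2, 4.6) to (9.9, 6.5), a distance of √(2.7² + 1.9²) ≈ 3.3.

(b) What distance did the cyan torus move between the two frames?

2.9

From (13.5, 6.1) to (10.7, 5.2), the cyan torus covered √(2.8² + 0.9²) ≈ 2.9 units.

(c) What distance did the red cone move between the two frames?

1.8

The red cone moved from about (9.5, 0.8) to (11.2, 1.4), a distance of √(1.7² + 0.6²) ≈ 1.8.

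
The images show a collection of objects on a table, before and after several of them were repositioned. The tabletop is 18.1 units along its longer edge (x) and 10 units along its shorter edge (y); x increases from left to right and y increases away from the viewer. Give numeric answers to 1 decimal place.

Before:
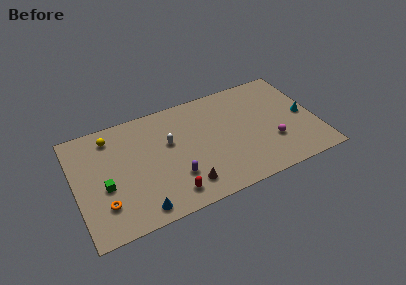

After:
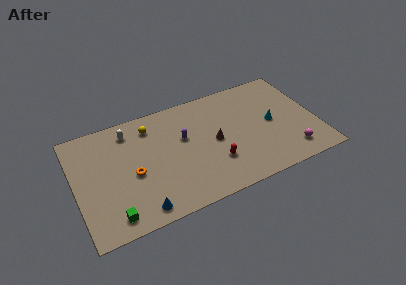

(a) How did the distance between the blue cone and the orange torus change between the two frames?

+0.3

Before: roughly 2.9 units apart; after: 3.2. That's 0.3 units further apart.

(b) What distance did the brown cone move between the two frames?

3.9

The brown cone moved from about (7.9, 1.9) to (10.4, 4.9), a distance of √(2.5² + 3.0²) ≈ 3.9.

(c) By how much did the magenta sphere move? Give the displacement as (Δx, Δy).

(1.2, -1.4)

From the two frames, the magenta sphere sits at roughly (14.6, 3.2) before and (15.8, 1.8) after.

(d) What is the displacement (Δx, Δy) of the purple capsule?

(1.0, 3.2)

From the two frames, the purple capsule sits at roughly (7.2, 2.9) before and (8.2, 6.1) after.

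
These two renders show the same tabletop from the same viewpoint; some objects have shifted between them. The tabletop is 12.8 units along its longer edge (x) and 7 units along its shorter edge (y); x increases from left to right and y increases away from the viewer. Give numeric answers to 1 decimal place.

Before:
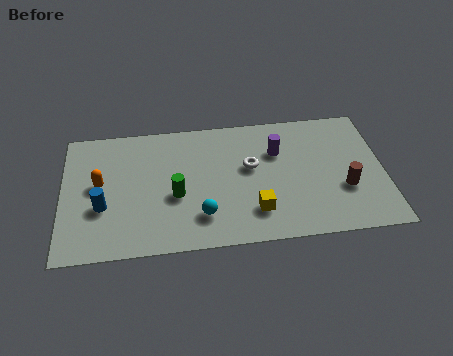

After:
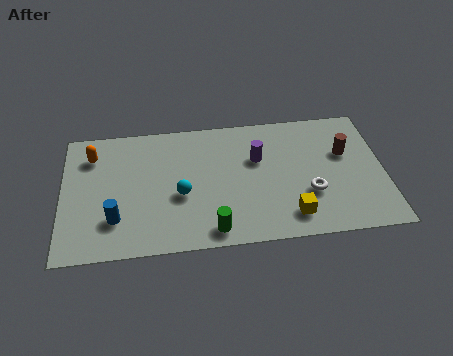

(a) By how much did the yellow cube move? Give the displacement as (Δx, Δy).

(1.4, -0.4)

The yellow cube was at about (7.6, 1.7) and moved to about (9.0, 1.3).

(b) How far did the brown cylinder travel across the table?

1.9

From (11.2, 2.5) to (11.3, 4.4), the brown cylinder covered √(0.1² + 1.9²) ≈ 1.9 units.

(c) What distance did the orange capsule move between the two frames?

1.6

The orange capsule was near (1.5, 3.8) before and (1.2, 5.4) after, so it travelled √(0.3² + 1.6²) ≈ 1.6 units.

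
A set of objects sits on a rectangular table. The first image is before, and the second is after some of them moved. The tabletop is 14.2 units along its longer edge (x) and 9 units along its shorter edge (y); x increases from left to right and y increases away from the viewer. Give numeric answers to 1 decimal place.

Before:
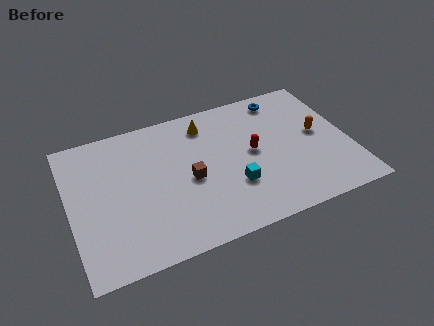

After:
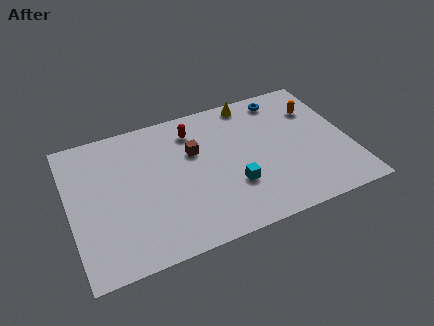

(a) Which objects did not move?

the blue torus and the cyan cube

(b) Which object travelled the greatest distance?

the red capsule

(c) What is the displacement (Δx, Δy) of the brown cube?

(0.4, 1.7)

The brown cube started near (6.0, 4.1) and ended near (6.4, 5.8).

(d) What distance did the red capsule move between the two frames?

3.8

The red capsule moved from about (9.3, 4.7) to (6.5, 7.2), a distance of √(2.8² + 2.5²) ≈ 3.8.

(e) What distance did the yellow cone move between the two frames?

2.5

The yellow cone moved from about (7.2, 7.4) to (9.6, 8.1), a distance of √(2.4² + 0.7²) ≈ 2.5.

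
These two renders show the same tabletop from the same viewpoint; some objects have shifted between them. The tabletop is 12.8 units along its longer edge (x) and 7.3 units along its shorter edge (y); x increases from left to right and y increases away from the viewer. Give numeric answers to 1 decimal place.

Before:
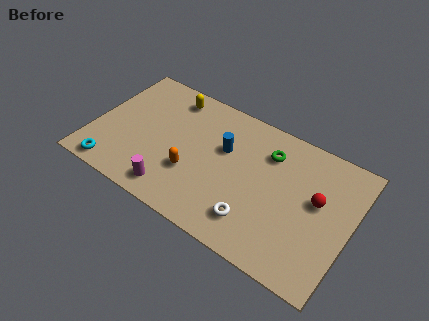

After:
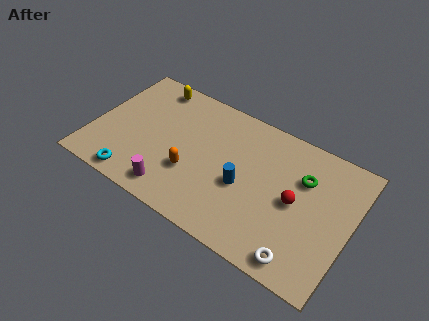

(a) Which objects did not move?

the orange capsule and the magenta cylinder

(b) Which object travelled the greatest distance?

the white torus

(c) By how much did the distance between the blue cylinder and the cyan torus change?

-0.7

Before: roughly 6.3 units apart; after: 5.6. That's 0.7 units closer together.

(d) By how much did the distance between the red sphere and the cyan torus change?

-2.2

They were about 10.3 units apart before and 8.1 after — 2.2 units closer together.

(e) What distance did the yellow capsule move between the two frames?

1.0

The yellow capsule was near (3.4, 6.2) before and (2.4, 6.4) after, so it travelled √(1.0² + 0.2²) ≈ 1.0 units.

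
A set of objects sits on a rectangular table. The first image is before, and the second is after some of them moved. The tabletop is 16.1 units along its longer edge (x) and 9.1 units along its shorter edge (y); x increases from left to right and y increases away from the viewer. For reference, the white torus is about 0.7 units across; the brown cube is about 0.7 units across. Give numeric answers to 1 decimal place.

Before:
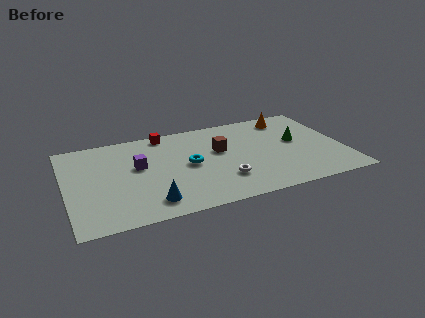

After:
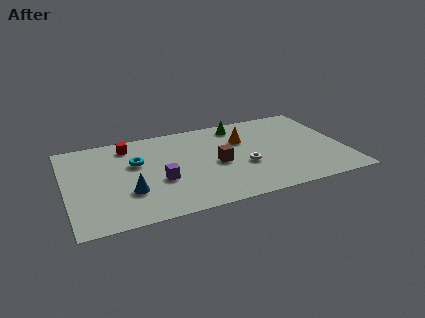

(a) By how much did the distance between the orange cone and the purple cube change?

-3.6

Before: roughly 9.4 units apart; after: 5.8. That's 3.6 units closer together.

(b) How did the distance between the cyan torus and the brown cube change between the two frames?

+2.7

They were about 2.1 units apart before and 4.8 after — 2.7 units further apart.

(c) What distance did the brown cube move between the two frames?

1.3

From (9.0, 5.5) to (8.7, 4.2), the brown cube covered √(0.3² + 1.3²) ≈ 1.3 units.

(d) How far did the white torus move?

1.6

From (8.9, 2.5) to (10.2, 3.5), the white torus covered √(1.3² + 1.0²) ≈ 1.6 units.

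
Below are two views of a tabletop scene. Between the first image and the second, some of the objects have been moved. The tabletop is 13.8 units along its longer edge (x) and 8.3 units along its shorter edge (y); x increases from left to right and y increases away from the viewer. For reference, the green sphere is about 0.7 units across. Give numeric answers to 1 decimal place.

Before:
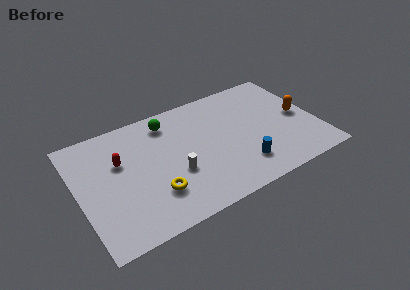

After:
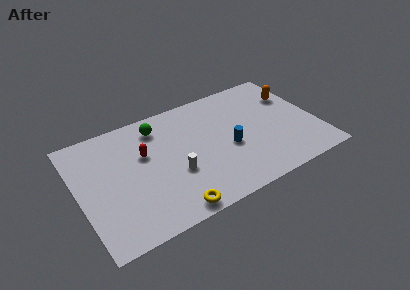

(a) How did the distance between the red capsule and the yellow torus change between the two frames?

+1.1

Before: roughly 3.4 units apart; after: 4.5. That's 1.1 units further apart.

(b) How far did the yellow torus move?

1.7

From (4.1, 2.3) to (4.8, 0.8), the yellow torus covered √(0.7² + 1.5²) ≈ 1.7 units.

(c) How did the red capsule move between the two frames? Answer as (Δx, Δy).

(1.4, -0.1)

The red capsule was at about (2.5, 5.3) and moved to about (3.9, 5.2).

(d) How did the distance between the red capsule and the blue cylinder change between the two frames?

-2.4

They were about 7.4 units apart before and 5.0 after — 2.4 units closer together.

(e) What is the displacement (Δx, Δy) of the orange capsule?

(-0.1, 1.7)

The orange capsule was at about (12.9, 4.1) and moved to about (12.8, 5.8).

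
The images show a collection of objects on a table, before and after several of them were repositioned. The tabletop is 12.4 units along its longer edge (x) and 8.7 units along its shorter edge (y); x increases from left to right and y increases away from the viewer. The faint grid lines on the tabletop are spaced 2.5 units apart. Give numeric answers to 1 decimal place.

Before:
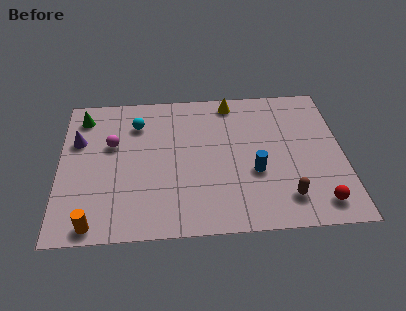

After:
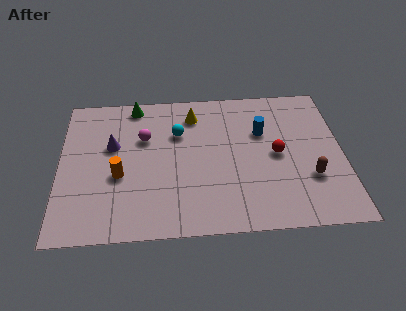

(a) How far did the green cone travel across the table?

2.4

The green cone was near (1.0, 7.2) before and (3.3, 7.8) after, so it travelled √(2.3² + 0.6²) ≈ 2.4 units.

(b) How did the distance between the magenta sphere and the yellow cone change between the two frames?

-3.2

The distance was about 5.8 in the first image and 2.6 in the second, so they moved 3.2 units closer together.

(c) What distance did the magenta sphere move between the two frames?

1.4

The magenta sphere moved from about (2.3, 5.4) to (3.7, 5.7), a distance of √(1.4² + 0.3²) ≈ 1.4.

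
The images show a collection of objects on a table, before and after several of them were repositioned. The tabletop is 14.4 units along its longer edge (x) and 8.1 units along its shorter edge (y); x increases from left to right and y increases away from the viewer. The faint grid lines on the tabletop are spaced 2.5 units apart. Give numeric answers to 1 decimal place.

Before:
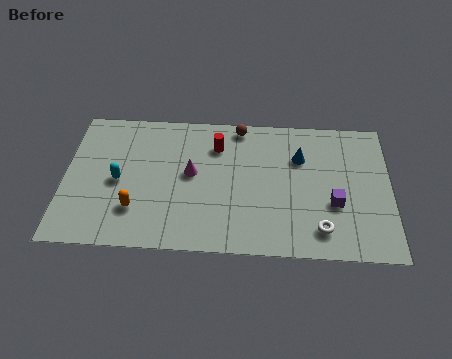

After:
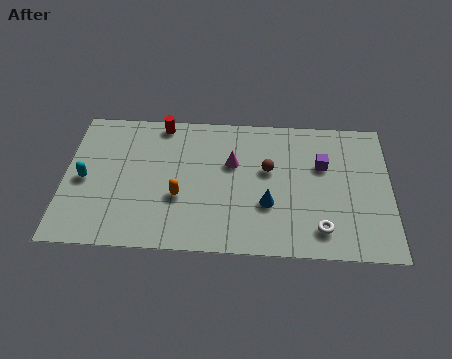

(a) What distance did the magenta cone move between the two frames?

1.9

From (5.6, 4.4) to (7.4, 5.1), the magenta cone covered √(1.8² + 0.7²) ≈ 1.9 units.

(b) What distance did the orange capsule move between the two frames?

2.1

The orange capsule was near (3.2, 2.2) before and (5.1, 3.0) after, so it travelled √(1.9² + 0.8²) ≈ 2.1 units.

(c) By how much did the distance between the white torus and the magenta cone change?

-1.1

Before: roughly 6.4 units apart; after: 5.3. That's 1.1 units closer together.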